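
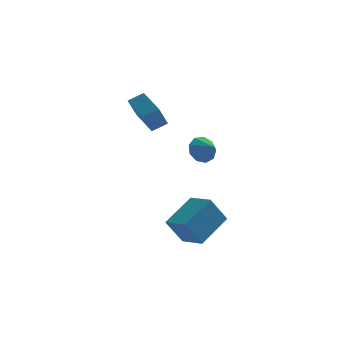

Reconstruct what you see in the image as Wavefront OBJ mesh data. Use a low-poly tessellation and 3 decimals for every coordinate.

v 1.584 1.951 0.33
v 2.133 2.093 -0.303
v 2.216 1.289 0.73
v 2.237 2.459 0.136
v 2.036 2.587 0.667
v 1.623 2.418 1.039
v 1.191 2.03 1.08
v 0.943 1.606 0.769
v 0.995 1.343 0.253
v 1.322 1.365 -0.227
v 1.771 1.661 -0.447
v 1.803 -1.974 -4.468
v 1.02 -2.427 -3.053
v 0.802 -1.028 -4.719
v 0.018 -1.482 -3.304
v 2.922 -0.498 -3.376
v 2.138 -0.952 -1.961
v 1.92 0.447 -3.627
v 1.137 -0.006 -2.212
v -1.031 3.394 1.051
v -1.393 2.387 2.332
v -1.89 4.6 1.756
v -2.251 3.593 3.038
v -0.249 3.687 1.502
v -0.61 2.68 2.784
v -1.107 4.893 2.208
v -1.469 3.886 3.489
f 2 1 4
f 2 4 3
f 4 1 5
f 4 5 3
f 5 1 6
f 5 6 3
f 6 1 7
f 6 7 3
f 7 1 8
f 7 8 3
f 8 1 9
f 8 9 3
f 9 1 10
f 9 10 3
f 10 1 11
f 10 11 3
f 11 1 2
f 11 2 3
f 13 15 12
f 16 13 12
f 12 15 14
f 14 16 12
f 13 19 15
f 17 13 16
f 17 19 13
f 15 19 14
f 18 16 14
f 14 19 18
f 18 17 16
f 19 17 18
f 21 23 20
f 24 21 20
f 20 23 22
f 22 24 20
f 21 27 23
f 25 21 24
f 25 27 21
f 23 27 22
f 26 24 22
f 22 27 26
f 26 25 24
f 27 25 26



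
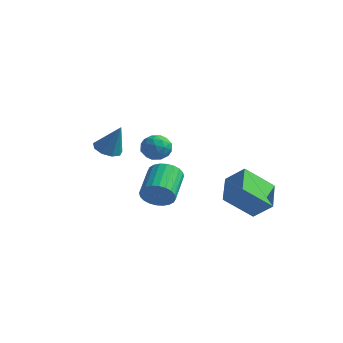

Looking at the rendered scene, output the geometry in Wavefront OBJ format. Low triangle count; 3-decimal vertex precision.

v 0.584 -2.262 -2.174
v 0.917 -1.717 -2.877
v 0.089 -0.092 -2.009
v -0.244 -0.638 -1.306
v 0.585 -1.814 -3.012
v -0.243 -0.189 -2.143
v 0.254 -1.979 -3.019
v -0.574 -0.354 -2.15
v -0.028 -2.188 -2.897
v -0.856 -0.563 -2.028
v -0.216 -2.407 -2.666
v -1.044 -0.783 -1.797
v -0.283 -2.605 -2.359
v -1.111 -0.98 -1.49
v -0.217 -2.751 -2.025
v -1.045 -1.126 -1.156
v -0.03 -2.822 -1.713
v -0.858 -1.197 -0.844
v 0.251 -2.808 -1.471
v -0.577 -1.183 -0.603
v 0.583 -2.711 -1.337
v -0.245 -1.086 -0.468
v 0.914 -2.546 -1.33
v 0.086 -0.921 -0.461
v 1.196 -2.337 -1.452
v 0.368 -0.712 -0.583
v 1.384 -2.117 -1.683
v 0.556 -0.493 -0.814
v 1.451 -1.92 -1.99
v 0.623 -0.295 -1.121
v 1.385 -1.774 -2.324
v 0.557 -0.149 -1.455
v 1.198 -1.703 -2.636
v 0.37 -0.078 -1.767
v 1.89 1.401 -3.249
v 0.874 2.873 -2.472
v 2.815 2.795 -4.679
v 1.798 4.266 -3.902
v 2.982 1.654 -2.298
v 1.965 3.125 -1.521
v 3.906 3.047 -3.728
v 2.89 4.519 -2.951
v -2.205 -2.902 0.651
v -1.768 -2.275 0.383
v -1.375 -2.778 2.289
v -2.241 -2.094 0.608
v -2.697 -2.291 0.854
v -2.922 -2.774 1.005
v -2.812 -3.317 0.99
v -2.418 -3.666 0.817
v -1.924 -3.657 0.566
v -1.561 -3.295 0.355
v -1.5 -2.749 0.283
v -3.669 3.767 -1.344
v -3.189 3.11 -0.881
v -4.691 2.73 -1.759
v -4.211 2.073 -1.296
v -4.658 2.746 -0.824
v -4.026 3.387 -0.567
v -3.854 2.453 -2.073
v -3.222 3.094 -1.816
v -3.304 2.298 -1.332
v -3.801 2.479 -0.56
v -4.079 3.361 -2.08
v -4.576 3.542 -1.308
v -3.339 3.53 -1.076
v -4.541 2.31 -1.564
v -4.803 2.706 -1.286
v -4.522 2.32 -1.014
v -3.831 3.692 -0.891
v -3.55 3.306 -0.619
v -4.413 3.092 -0.586
v -4.33 2.534 -2.021
v -4.049 2.148 -1.749
v -3.358 3.52 -1.626
v -3.077 3.134 -1.354
v -3.467 2.748 -2.054
v -3.125 2.666 -1.069
v -3.726 2.056 -1.313
v -3.515 2.28 -1.769
v -3.144 2.657 -1.619
v -3.417 2.772 -0.615
v -4.018 2.163 -0.859
v -4.28 2.558 -0.582
v -3.909 2.935 -0.431
v -3.484 2.295 -0.88
v -3.862 3.677 -1.781
v -4.463 3.068 -2.025
v -3.971 2.905 -2.209
v -3.6 3.282 -2.058
v -4.154 3.784 -1.327
v -4.755 3.174 -1.571
v -4.736 3.183 -1.021
v -4.365 3.56 -0.871
v -4.396 3.545 -1.76
f 2 1 5
f 2 5 3
f 3 5 6
f 3 6 4
f 5 1 7
f 5 7 6
f 6 7 8
f 6 8 4
f 7 1 9
f 7 9 8
f 8 9 10
f 8 10 4
f 9 1 11
f 9 11 10
f 10 11 12
f 10 12 4
f 11 1 13
f 11 13 12
f 12 13 14
f 12 14 4
f 13 1 15
f 13 15 14
f 14 15 16
f 14 16 4
f 15 1 17
f 15 17 16
f 16 17 18
f 16 18 4
f 17 1 19
f 17 19 18
f 18 19 20
f 18 20 4
f 19 1 21
f 19 21 20
f 20 21 22
f 20 22 4
f 21 1 23
f 21 23 22
f 22 23 24
f 22 24 4
f 23 1 25
f 23 25 24
f 24 25 26
f 24 26 4
f 25 1 27
f 25 27 26
f 26 27 28
f 26 28 4
f 27 1 29
f 27 29 28
f 28 29 30
f 28 30 4
f 29 1 31
f 29 31 30
f 30 31 32
f 30 32 4
f 31 1 33
f 31 33 32
f 32 33 34
f 32 34 4
f 33 1 2
f 33 2 34
f 34 2 3
f 34 3 4
f 36 38 35
f 39 36 35
f 35 38 37
f 37 39 35
f 36 42 38
f 40 36 39
f 40 42 36
f 38 42 37
f 41 39 37
f 37 42 41
f 41 40 39
f 42 40 41
f 44 43 46
f 44 46 45
f 46 43 47
f 46 47 45
f 47 43 48
f 47 48 45
f 48 43 49
f 48 49 45
f 49 43 50
f 49 50 45
f 50 43 51
f 50 51 45
f 51 43 52
f 51 52 45
f 52 43 53
f 52 53 45
f 53 43 44
f 53 44 45
f 54 91 70
f 91 65 94
f 70 94 59
f 91 94 70
f 54 70 66
f 70 59 71
f 66 71 55
f 70 71 66
f 54 66 75
f 66 55 76
f 75 76 61
f 66 76 75
f 54 75 87
f 75 61 90
f 87 90 64
f 75 90 87
f 54 87 91
f 87 64 95
f 91 95 65
f 87 95 91
f 55 71 82
f 71 59 85
f 82 85 63
f 71 85 82
f 59 94 72
f 94 65 93
f 72 93 58
f 94 93 72
f 65 95 92
f 95 64 88
f 92 88 56
f 95 88 92
f 64 90 89
f 90 61 77
f 89 77 60
f 90 77 89
f 61 76 81
f 76 55 78
f 81 78 62
f 76 78 81
f 57 83 69
f 83 63 84
f 69 84 58
f 83 84 69
f 57 69 67
f 69 58 68
f 67 68 56
f 69 68 67
f 57 67 74
f 67 56 73
f 74 73 60
f 67 73 74
f 57 74 79
f 74 60 80
f 79 80 62
f 74 80 79
f 57 79 83
f 79 62 86
f 83 86 63
f 79 86 83
f 58 84 72
f 84 63 85
f 72 85 59
f 84 85 72
f 56 68 92
f 68 58 93
f 92 93 65
f 68 93 92
f 60 73 89
f 73 56 88
f 89 88 64
f 73 88 89
f 62 80 81
f 80 60 77
f 81 77 61
f 80 77 81
f 63 86 82
f 86 62 78
f 82 78 55
f 86 78 82



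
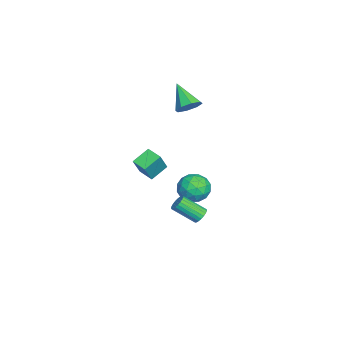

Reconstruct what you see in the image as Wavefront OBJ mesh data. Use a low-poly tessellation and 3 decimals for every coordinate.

v -3.148 3.074 2.368
v -2.534 2.726 2.699
v -4.212 2.286 3.512
v -2.658 3.255 2.947
v -3.07 3.677 2.855
v -3.527 3.746 2.478
v -3.763 3.422 2.036
v -3.638 2.893 1.788
v -3.226 2.47 1.88
v -2.769 2.401 2.257
v 3.916 1.095 2.479
v 3.245 1.779 3.021
v 3.245 1.343 1.334
v 2.574 2.027 1.876
v 4.466 1.773 2.304
v 3.795 2.457 2.846
v 3.795 2.021 1.159
v 3.124 2.705 1.701
v -0.554 3.9 -3.297
v -0.04 3.72 -2.485
v -1.88 3.46 -2.555
v -1.366 3.28 -1.743
v -1.484 4.2 -2.053
v -0.665 4.472 -2.512
v -1.255 2.708 -2.528
v -0.436 2.98 -2.987
v -0.473 2.984 -2.01
v -0.615 3.906 -1.716
v -1.305 3.274 -3.324
v -1.447 4.196 -3.03
v -0.18 3.848 -2.956
v -1.74 3.332 -2.084
v -1.809 3.872 -2.266
v -1.507 3.767 -1.789
v -0.548 4.29 -2.972
v -0.245 4.185 -2.495
v -1.094 4.467 -2.241
v -1.675 2.995 -2.545
v -1.372 2.89 -2.068
v -0.413 3.413 -3.251
v -0.111 3.308 -2.774
v -0.826 2.713 -2.799
v -0.133 3.31 -2.2
v -0.913 3.052 -1.763
v -0.848 2.715 -2.225
v -0.366 2.875 -2.494
v -0.216 3.852 -2.027
v -0.996 3.594 -1.591
v -1.065 4.134 -1.773
v -0.583 4.294 -2.043
v -0.471 3.419 -1.748
v -0.924 3.586 -3.449
v -1.704 3.328 -3.013
v -1.337 2.886 -2.997
v -0.855 3.046 -3.267
v -1.007 4.128 -3.277
v -1.787 3.87 -2.84
v -1.554 4.305 -2.546
v -1.072 4.465 -2.815
v -1.449 3.761 -3.292
v 0.627 4.138 -3.578
v 0.838 4.423 -3.198
v 0.825 3.187 -2.262
v 0.613 2.902 -2.642
v 0.626 4.452 -3.163
v 0.613 3.216 -2.228
v 0.415 4.426 -3.2
v 0.402 3.19 -2.265
v 0.24 4.35 -3.302
v 0.227 3.115 -2.367
v 0.132 4.238 -3.452
v 0.119 3.002 -2.517
v 0.109 4.109 -3.624
v 0.096 2.873 -2.688
v 0.176 3.984 -3.787
v 0.163 2.748 -2.852
v 0.321 3.886 -3.915
v 0.308 2.65 -2.979
v 0.518 3.832 -3.984
v 0.505 2.596 -3.048
v 0.735 3.83 -3.983
v 0.722 2.594 -3.047
v 0.932 3.882 -3.912
v 0.919 2.646 -2.976
v 1.077 3.978 -3.783
v 1.064 2.742 -2.847
v 1.144 4.102 -3.618
v 1.131 2.866 -2.683
v 1.121 4.232 -3.447
v 1.108 2.996 -2.512
v 1.013 4.345 -3.298
v 1 3.11 -2.363
f 2 1 4
f 2 4 3
f 4 1 5
f 4 5 3
f 5 1 6
f 5 6 3
f 6 1 7
f 6 7 3
f 7 1 8
f 7 8 3
f 8 1 9
f 8 9 3
f 9 1 10
f 9 10 3
f 10 1 2
f 10 2 3
f 12 14 11
f 15 12 11
f 11 14 13
f 13 15 11
f 12 18 14
f 16 12 15
f 16 18 12
f 14 18 13
f 17 15 13
f 13 18 17
f 17 16 15
f 18 16 17
f 19 56 35
f 56 30 59
f 35 59 24
f 56 59 35
f 19 35 31
f 35 24 36
f 31 36 20
f 35 36 31
f 19 31 40
f 31 20 41
f 40 41 26
f 31 41 40
f 19 40 52
f 40 26 55
f 52 55 29
f 40 55 52
f 19 52 56
f 52 29 60
f 56 60 30
f 52 60 56
f 20 36 47
f 36 24 50
f 47 50 28
f 36 50 47
f 24 59 37
f 59 30 58
f 37 58 23
f 59 58 37
f 30 60 57
f 60 29 53
f 57 53 21
f 60 53 57
f 29 55 54
f 55 26 42
f 54 42 25
f 55 42 54
f 26 41 46
f 41 20 43
f 46 43 27
f 41 43 46
f 22 48 34
f 48 28 49
f 34 49 23
f 48 49 34
f 22 34 32
f 34 23 33
f 32 33 21
f 34 33 32
f 22 32 39
f 32 21 38
f 39 38 25
f 32 38 39
f 22 39 44
f 39 25 45
f 44 45 27
f 39 45 44
f 22 44 48
f 44 27 51
f 48 51 28
f 44 51 48
f 23 49 37
f 49 28 50
f 37 50 24
f 49 50 37
f 21 33 57
f 33 23 58
f 57 58 30
f 33 58 57
f 25 38 54
f 38 21 53
f 54 53 29
f 38 53 54
f 27 45 46
f 45 25 42
f 46 42 26
f 45 42 46
f 28 51 47
f 51 27 43
f 47 43 20
f 51 43 47
f 62 61 65
f 62 65 63
f 63 65 66
f 63 66 64
f 65 61 67
f 65 67 66
f 66 67 68
f 66 68 64
f 67 61 69
f 67 69 68
f 68 69 70
f 68 70 64
f 69 61 71
f 69 71 70
f 70 71 72
f 70 72 64
f 71 61 73
f 71 73 72
f 72 73 74
f 72 74 64
f 73 61 75
f 73 75 74
f 74 75 76
f 74 76 64
f 75 61 77
f 75 77 76
f 76 77 78
f 76 78 64
f 77 61 79
f 77 79 78
f 78 79 80
f 78 80 64
f 79 61 81
f 79 81 80
f 80 81 82
f 80 82 64
f 81 61 83
f 81 83 82
f 82 83 84
f 82 84 64
f 83 61 85
f 83 85 84
f 84 85 86
f 84 86 64
f 85 61 87
f 85 87 86
f 86 87 88
f 86 88 64
f 87 61 89
f 87 89 88
f 88 89 90
f 88 90 64
f 89 61 91
f 89 91 90
f 90 91 92
f 90 92 64
f 91 61 62
f 91 62 92
f 92 62 63
f 92 63 64



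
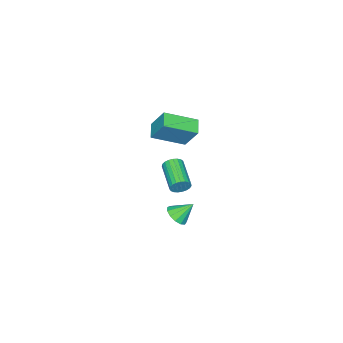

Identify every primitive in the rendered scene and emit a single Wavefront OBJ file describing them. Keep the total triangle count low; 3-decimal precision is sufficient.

v -2.705 0.233 -3.747
v -2.039 0.241 -3.341
v -3.295 0.967 -2.793
v -2.028 0.592 -3.605
v -2.232 0.83 -3.913
v -2.586 0.878 -4.169
v -2.978 0.721 -4.291
v -3.283 0.409 -4.24
v -3.405 0.041 -4.032
v -3.305 -0.265 -3.734
v -3.014 -0.414 -3.44
v -2.625 -0.357 -3.243
v -2.262 -0.113 -3.206
v -2.381 0.718 -0.784
v -2.057 0.657 -0.247
v -3.254 -0.718 0.321
v -3.579 -0.658 -0.216
v -2.235 0.839 -0.183
v -3.432 -0.537 0.385
v -2.438 0.999 -0.223
v -3.636 -0.376 0.345
v -2.632 1.111 -0.36
v -3.829 -0.265 0.208
v -2.782 1.155 -0.571
v -3.979 -0.221 -0.002
v -2.863 1.123 -0.818
v -4.06 -0.253 -0.249
v -2.86 1.021 -1.059
v -4.058 -0.354 -0.491
v -2.775 0.867 -1.253
v -3.972 -0.509 -0.685
v -2.622 0.687 -1.366
v -3.819 -0.689 -0.797
v -2.427 0.512 -1.378
v -3.624 -0.863 -0.81
v -2.224 0.373 -1.288
v -3.421 -1.002 -0.719
v -2.049 0.293 -1.11
v -3.246 -1.082 -0.542
v -1.931 0.287 -0.876
v -3.128 -1.088 -0.308
v -1.891 0.356 -0.627
v -3.088 -1.02 -0.058
v -1.935 0.486 -0.404
v -3.133 -0.889 0.164
v -3.77 0.071 2.836
v -3.711 0.978 4.237
v -2.962 0.618 2.448
v -2.904 1.525 3.849
v -2.436 -1.305 3.671
v -2.378 -0.398 5.072
v -1.629 -0.758 3.283
v -1.57 0.149 4.684
f 2 1 4
f 2 4 3
f 4 1 5
f 4 5 3
f 5 1 6
f 5 6 3
f 6 1 7
f 6 7 3
f 7 1 8
f 7 8 3
f 8 1 9
f 8 9 3
f 9 1 10
f 9 10 3
f 10 1 11
f 10 11 3
f 11 1 12
f 11 12 3
f 12 1 13
f 12 13 3
f 13 1 2
f 13 2 3
f 15 14 18
f 15 18 16
f 16 18 19
f 16 19 17
f 18 14 20
f 18 20 19
f 19 20 21
f 19 21 17
f 20 14 22
f 20 22 21
f 21 22 23
f 21 23 17
f 22 14 24
f 22 24 23
f 23 24 25
f 23 25 17
f 24 14 26
f 24 26 25
f 25 26 27
f 25 27 17
f 26 14 28
f 26 28 27
f 27 28 29
f 27 29 17
f 28 14 30
f 28 30 29
f 29 30 31
f 29 31 17
f 30 14 32
f 30 32 31
f 31 32 33
f 31 33 17
f 32 14 34
f 32 34 33
f 33 34 35
f 33 35 17
f 34 14 36
f 34 36 35
f 35 36 37
f 35 37 17
f 36 14 38
f 36 38 37
f 37 38 39
f 37 39 17
f 38 14 40
f 38 40 39
f 39 40 41
f 39 41 17
f 40 14 42
f 40 42 41
f 41 42 43
f 41 43 17
f 42 14 44
f 42 44 43
f 43 44 45
f 43 45 17
f 44 14 15
f 44 15 45
f 45 15 16
f 45 16 17
f 47 49 46
f 50 47 46
f 46 49 48
f 48 50 46
f 47 53 49
f 51 47 50
f 51 53 47
f 49 53 48
f 52 50 48
f 48 53 52
f 52 51 50
f 53 51 52



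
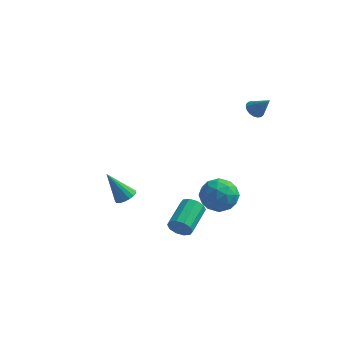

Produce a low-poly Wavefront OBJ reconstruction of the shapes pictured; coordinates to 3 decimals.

v 1.803 -4.763 -2.917
v 2.079 -4.967 -2.33
v 2.234 -3.28 -1.817
v 1.957 -3.077 -2.403
v 2.39 -4.911 -2.607
v 2.545 -3.224 -2.094
v 2.476 -4.799 -3.003
v 2.631 -3.112 -2.49
v 2.305 -4.673 -3.366
v 2.46 -2.986 -2.853
v 1.942 -4.582 -3.557
v 2.097 -2.895 -3.044
v 1.526 -4.56 -3.503
v 1.681 -2.873 -2.99
v 1.215 -4.616 -3.226
v 1.37 -2.929 -2.713
v 1.129 -4.728 -2.83
v 1.284 -3.041 -2.317
v 1.3 -4.854 -2.467
v 1.455 -3.167 -1.954
v 1.663 -4.945 -2.276
v 1.818 -3.258 -1.763
v -2.681 -0.174 -4.771
v -2.156 -0.395 -4.438
v -3.719 -0.226 -3.169
v -2.134 -0.081 -4.414
v -2.238 0.212 -4.471
v -2.443 0.417 -4.598
v -2.702 0.486 -4.764
v -2.957 0.404 -4.931
v -3.149 0.189 -5.062
v -3.233 -0.108 -5.127
v -3.191 -0.421 -5.11
v -3.032 -0.677 -5.015
v -2.793 -0.818 -4.864
v -2.528 -0.811 -4.693
v -2.298 -0.658 -4.539
v 3.383 3.098 1.261
v 3.777 2.877 0.881
v 4.217 2.902 2.239
v 3.834 3.134 0.883
v 3.803 3.383 0.96
v 3.688 3.575 1.097
v 3.513 3.673 1.266
v 3.312 3.657 1.434
v 3.125 3.531 1.568
v 2.989 3.318 1.641
v 2.931 3.062 1.639
v 2.963 2.813 1.562
v 3.078 2.62 1.426
v 3.253 2.522 1.257
v 3.454 2.538 1.088
v 3.641 2.665 0.954
v 3.512 -1.847 -1.422
v 4.247 -2.639 -1.355
v 2.233 -3.041 -1.525
v 2.968 -3.833 -1.458
v 2.77 -3.204 -0.599
v 3.56 -2.466 -0.535
v 2.92 -3.214 -2.345
v 3.71 -2.476 -2.281
v 3.881 -3.484 -1.925
v 3.788 -3.478 -0.846
v 2.692 -2.202 -2.034
v 2.599 -2.196 -0.955
v 3.991 -2.138 -1.379
v 2.489 -3.542 -1.501
v 2.372 -3.172 -0.996
v 2.804 -3.638 -0.956
v 3.588 -2.036 -0.898
v 4.02 -2.502 -0.858
v 3.152 -2.835 -0.414
v 2.46 -3.178 -2.022
v 2.892 -3.644 -1.982
v 3.676 -2.042 -1.924
v 4.108 -2.508 -1.884
v 3.328 -2.845 -2.466
v 4.208 -3.1 -1.675
v 3.457 -3.802 -1.736
v 3.428 -3.438 -2.257
v 3.893 -3.004 -2.22
v 4.154 -3.097 -1.041
v 3.403 -3.799 -1.102
v 3.286 -3.429 -0.597
v 3.751 -2.996 -0.559
v 3.939 -3.594 -1.376
v 3.077 -1.881 -1.778
v 2.326 -2.583 -1.839
v 2.729 -2.684 -2.321
v 3.194 -2.251 -2.283
v 3.023 -1.878 -1.144
v 2.272 -2.58 -1.205
v 2.587 -2.676 -0.66
v 3.052 -2.242 -0.623
v 2.541 -2.086 -1.504
f 2 1 5
f 2 5 3
f 3 5 6
f 3 6 4
f 5 1 7
f 5 7 6
f 6 7 8
f 6 8 4
f 7 1 9
f 7 9 8
f 8 9 10
f 8 10 4
f 9 1 11
f 9 11 10
f 10 11 12
f 10 12 4
f 11 1 13
f 11 13 12
f 12 13 14
f 12 14 4
f 13 1 15
f 13 15 14
f 14 15 16
f 14 16 4
f 15 1 17
f 15 17 16
f 16 17 18
f 16 18 4
f 17 1 19
f 17 19 18
f 18 19 20
f 18 20 4
f 19 1 21
f 19 21 20
f 20 21 22
f 20 22 4
f 21 1 2
f 21 2 22
f 22 2 3
f 22 3 4
f 24 23 26
f 24 26 25
f 26 23 27
f 26 27 25
f 27 23 28
f 27 28 25
f 28 23 29
f 28 29 25
f 29 23 30
f 29 30 25
f 30 23 31
f 30 31 25
f 31 23 32
f 31 32 25
f 32 23 33
f 32 33 25
f 33 23 34
f 33 34 25
f 34 23 35
f 34 35 25
f 35 23 36
f 35 36 25
f 36 23 37
f 36 37 25
f 37 23 24
f 37 24 25
f 39 38 41
f 39 41 40
f 41 38 42
f 41 42 40
f 42 38 43
f 42 43 40
f 43 38 44
f 43 44 40
f 44 38 45
f 44 45 40
f 45 38 46
f 45 46 40
f 46 38 47
f 46 47 40
f 47 38 48
f 47 48 40
f 48 38 49
f 48 49 40
f 49 38 50
f 49 50 40
f 50 38 51
f 50 51 40
f 51 38 52
f 51 52 40
f 52 38 53
f 52 53 40
f 53 38 39
f 53 39 40
f 54 91 70
f 91 65 94
f 70 94 59
f 91 94 70
f 54 70 66
f 70 59 71
f 66 71 55
f 70 71 66
f 54 66 75
f 66 55 76
f 75 76 61
f 66 76 75
f 54 75 87
f 75 61 90
f 87 90 64
f 75 90 87
f 54 87 91
f 87 64 95
f 91 95 65
f 87 95 91
f 55 71 82
f 71 59 85
f 82 85 63
f 71 85 82
f 59 94 72
f 94 65 93
f 72 93 58
f 94 93 72
f 65 95 92
f 95 64 88
f 92 88 56
f 95 88 92
f 64 90 89
f 90 61 77
f 89 77 60
f 90 77 89
f 61 76 81
f 76 55 78
f 81 78 62
f 76 78 81
f 57 83 69
f 83 63 84
f 69 84 58
f 83 84 69
f 57 69 67
f 69 58 68
f 67 68 56
f 69 68 67
f 57 67 74
f 67 56 73
f 74 73 60
f 67 73 74
f 57 74 79
f 74 60 80
f 79 80 62
f 74 80 79
f 57 79 83
f 79 62 86
f 83 86 63
f 79 86 83
f 58 84 72
f 84 63 85
f 72 85 59
f 84 85 72
f 56 68 92
f 68 58 93
f 92 93 65
f 68 93 92
f 60 73 89
f 73 56 88
f 89 88 64
f 73 88 89
f 62 80 81
f 80 60 77
f 81 77 61
f 80 77 81
f 63 86 82
f 86 62 78
f 82 78 55
f 86 78 82



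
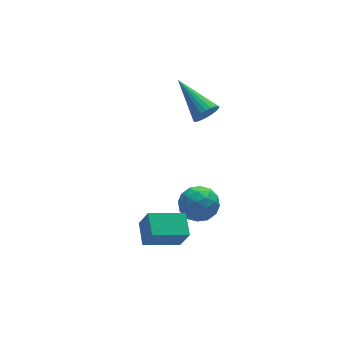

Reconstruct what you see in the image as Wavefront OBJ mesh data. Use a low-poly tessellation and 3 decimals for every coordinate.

v 2.462 0.585 -1.939
v 3.33 0.961 -1.896
v 3.07 -0.821 -1.924
v 3.938 -0.445 -1.881
v 3.353 -0.371 -1.141
v 2.977 0.497 -1.15
v 3.423 -0.357 -2.67
v 3.047 0.511 -2.679
v 3.924 0.378 -2.347
v 3.88 0.37 -1.402
v 2.52 -0.23 -2.418
v 2.476 -0.238 -1.473
v 2.842 0.896 -1.919
v 3.558 -0.756 -1.901
v 3.214 -0.713 -1.466
v 3.723 -0.492 -1.44
v 2.635 0.624 -1.481
v 3.145 0.845 -1.455
v 3.158 0.062 -1.011
v 3.255 -0.705 -2.365
v 3.765 -0.484 -2.339
v 2.677 0.632 -2.38
v 3.186 0.853 -2.354
v 3.242 0.078 -2.809
v 3.701 0.775 -2.159
v 4.059 -0.051 -2.15
v 3.757 0 -2.614
v 3.536 0.511 -2.619
v 3.676 0.77 -1.603
v 4.033 -0.056 -1.594
v 3.689 -0.013 -1.159
v 3.468 0.497 -1.165
v 4.025 0.428 -1.869
v 2.367 0.196 -2.226
v 2.724 -0.63 -2.217
v 2.932 -0.357 -2.655
v 2.711 0.153 -2.661
v 2.341 0.191 -1.67
v 2.699 -0.635 -1.661
v 2.864 -0.371 -1.201
v 2.643 0.14 -1.206
v 2.375 -0.288 -1.951
v 0.172 -0.917 -2.589
v 0.388 -1.418 -1.475
v 0.461 0.128 -2.175
v 0.677 -0.373 -1.062
v 1.763 -1.187 -3.018
v 1.979 -1.688 -1.905
v 2.052 -0.142 -2.605
v 2.268 -0.643 -1.491
v 3.993 1.102 3.122
v 4.492 1.03 3.532
v 3.527 2.978 4.018
v 4.604 1.15 3.339
v 4.623 1.263 3.113
v 4.546 1.351 2.888
v 4.384 1.402 2.699
v 4.164 1.406 2.574
v 3.917 1.365 2.533
v 3.682 1.283 2.581
v 3.494 1.174 2.712
v 3.382 1.054 2.905
v 3.363 0.941 3.132
v 3.44 0.853 3.357
v 3.602 0.803 3.546
v 3.822 0.798 3.671
v 4.069 0.84 3.712
v 4.304 0.921 3.663
f 1 38 17
f 38 12 41
f 17 41 6
f 38 41 17
f 1 17 13
f 17 6 18
f 13 18 2
f 17 18 13
f 1 13 22
f 13 2 23
f 22 23 8
f 13 23 22
f 1 22 34
f 22 8 37
f 34 37 11
f 22 37 34
f 1 34 38
f 34 11 42
f 38 42 12
f 34 42 38
f 2 18 29
f 18 6 32
f 29 32 10
f 18 32 29
f 6 41 19
f 41 12 40
f 19 40 5
f 41 40 19
f 12 42 39
f 42 11 35
f 39 35 3
f 42 35 39
f 11 37 36
f 37 8 24
f 36 24 7
f 37 24 36
f 8 23 28
f 23 2 25
f 28 25 9
f 23 25 28
f 4 30 16
f 30 10 31
f 16 31 5
f 30 31 16
f 4 16 14
f 16 5 15
f 14 15 3
f 16 15 14
f 4 14 21
f 14 3 20
f 21 20 7
f 14 20 21
f 4 21 26
f 21 7 27
f 26 27 9
f 21 27 26
f 4 26 30
f 26 9 33
f 30 33 10
f 26 33 30
f 5 31 19
f 31 10 32
f 19 32 6
f 31 32 19
f 3 15 39
f 15 5 40
f 39 40 12
f 15 40 39
f 7 20 36
f 20 3 35
f 36 35 11
f 20 35 36
f 9 27 28
f 27 7 24
f 28 24 8
f 27 24 28
f 10 33 29
f 33 9 25
f 29 25 2
f 33 25 29
f 44 46 43
f 47 44 43
f 43 46 45
f 45 47 43
f 44 50 46
f 48 44 47
f 48 50 44
f 46 50 45
f 49 47 45
f 45 50 49
f 49 48 47
f 50 48 49
f 52 51 54
f 52 54 53
f 54 51 55
f 54 55 53
f 55 51 56
f 55 56 53
f 56 51 57
f 56 57 53
f 57 51 58
f 57 58 53
f 58 51 59
f 58 59 53
f 59 51 60
f 59 60 53
f 60 51 61
f 60 61 53
f 61 51 62
f 61 62 53
f 62 51 63
f 62 63 53
f 63 51 64
f 63 64 53
f 64 51 65
f 64 65 53
f 65 51 66
f 65 66 53
f 66 51 67
f 66 67 53
f 67 51 68
f 67 68 53
f 68 51 52
f 68 52 53



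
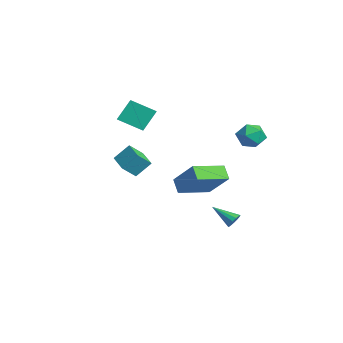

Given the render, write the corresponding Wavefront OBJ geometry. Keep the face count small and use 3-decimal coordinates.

v 2.522 2.692 3.269
v 3.062 3.343 3.523
v 3.578 2.117 2.497
v 4.118 2.768 2.751
v 3.848 2.164 3.337
v 3.196 2.52 3.814
v 3.444 2.94 2.206
v 2.792 3.296 2.683
v 3.632 3.496 2.866
v 3.882 3.017 3.564
v 2.758 2.443 2.456
v 3.008 1.964 3.154
v -1.311 -2.916 3.294
v -1.528 -2.052 4.475
v -2.915 -2.272 2.529
v -3.132 -1.408 3.711
v -0.508 -1.752 2.589
v -0.725 -0.888 3.771
v -2.112 -1.108 1.825
v -2.329 -0.244 3.006
v 0.997 -3.239 0.886
v 1.061 -4.024 1.639
v 1.13 -2.428 1.719
v 1.193 -3.213 2.473
v 2.287 -3.287 0.727
v 2.35 -4.072 1.481
v 2.419 -2.476 1.561
v 2.483 -3.261 2.314
v 0.232 -0.064 -2.089
v -0.516 -0.016 -1.443
v -0.036 1.896 -2.544
v -0.785 1.944 -1.898
v 1.585 0.476 -0.562
v 0.836 0.524 0.084
v 1.316 2.436 -1.017
v 0.568 2.484 -0.371
v 1.913 2.489 -3.973
v 2.087 2.686 -3.524
v 0.887 1.651 -3.207
v 1.873 2.865 -3.615
v 1.672 2.924 -3.82
v 1.547 2.845 -4.073
v 1.539 2.653 -4.295
v 1.649 2.409 -4.414
v 1.843 2.19 -4.393
v 2.06 2.067 -4.238
v 2.229 2.077 -4
v 2.298 2.218 -3.752
v 2.245 2.445 -3.575
f 1 12 6
f 1 6 2
f 1 2 8
f 1 8 11
f 1 11 12
f 2 6 10
f 6 12 5
f 12 11 3
f 11 8 7
f 8 2 9
f 4 10 5
f 4 5 3
f 4 3 7
f 4 7 9
f 4 9 10
f 5 10 6
f 3 5 12
f 7 3 11
f 9 7 8
f 10 9 2
f 14 16 13
f 17 14 13
f 13 16 15
f 15 17 13
f 14 20 16
f 18 14 17
f 18 20 14
f 16 20 15
f 19 17 15
f 15 20 19
f 19 18 17
f 20 18 19
f 22 24 21
f 25 22 21
f 21 24 23
f 23 25 21
f 22 28 24
f 26 22 25
f 26 28 22
f 24 28 23
f 27 25 23
f 23 28 27
f 27 26 25
f 28 26 27
f 30 32 29
f 33 30 29
f 29 32 31
f 31 33 29
f 30 36 32
f 34 30 33
f 34 36 30
f 32 36 31
f 35 33 31
f 31 36 35
f 35 34 33
f 36 34 35
f 38 37 40
f 38 40 39
f 40 37 41
f 40 41 39
f 41 37 42
f 41 42 39
f 42 37 43
f 42 43 39
f 43 37 44
f 43 44 39
f 44 37 45
f 44 45 39
f 45 37 46
f 45 46 39
f 46 37 47
f 46 47 39
f 47 37 48
f 47 48 39
f 48 37 49
f 48 49 39
f 49 37 38
f 49 38 39



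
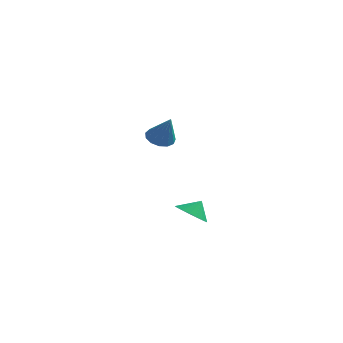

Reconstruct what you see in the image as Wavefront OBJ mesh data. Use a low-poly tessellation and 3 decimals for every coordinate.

v -3.537 4.172 2.875
v -2.857 3.733 2.379
v -2.583 3.628 4.665
v -2.693 4.238 2.445
v -2.797 4.722 2.648
v -3.137 5.032 2.923
v -3.603 5.068 3.183
v -4.049 4.82 3.345
v -4.332 4.366 3.358
v -4.363 3.85 3.218
v -4.132 3.437 2.969
v -3.712 3.257 2.69
v -3.237 3.367 2.47
v 1.99 -3.564 0.447
v 2.881 -4.116 0.385
v 2.39 -3.016 1.313
v 2.968 -3.774 0.128
v 2.886 -3.395 -0.073
v 2.65 -3.046 -0.185
v 2.299 -2.786 -0.187
v 1.895 -2.661 -0.08
v 1.507 -2.691 0.118
v 1.203 -2.873 0.374
v 1.035 -3.174 0.641
v 1.032 -3.543 0.876
v 1.195 -3.915 1.036
v 1.495 -4.226 1.094
v 1.881 -4.423 1.041
v 2.286 -4.471 0.884
v 2.64 -4.363 0.652
f 2 1 4
f 2 4 3
f 4 1 5
f 4 5 3
f 5 1 6
f 5 6 3
f 6 1 7
f 6 7 3
f 7 1 8
f 7 8 3
f 8 1 9
f 8 9 3
f 9 1 10
f 9 10 3
f 10 1 11
f 10 11 3
f 11 1 12
f 11 12 3
f 12 1 13
f 12 13 3
f 13 1 2
f 13 2 3
f 15 14 17
f 15 17 16
f 17 14 18
f 17 18 16
f 18 14 19
f 18 19 16
f 19 14 20
f 19 20 16
f 20 14 21
f 20 21 16
f 21 14 22
f 21 22 16
f 22 14 23
f 22 23 16
f 23 14 24
f 23 24 16
f 24 14 25
f 24 25 16
f 25 14 26
f 25 26 16
f 26 14 27
f 26 27 16
f 27 14 28
f 27 28 16
f 28 14 29
f 28 29 16
f 29 14 30
f 29 30 16
f 30 14 15
f 30 15 16



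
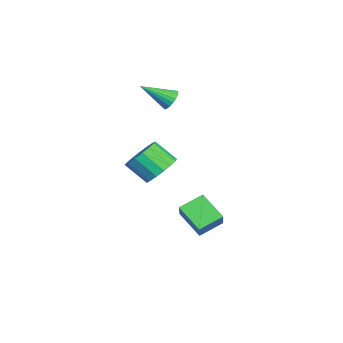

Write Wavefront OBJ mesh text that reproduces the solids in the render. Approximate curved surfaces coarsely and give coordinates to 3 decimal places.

v 3.014 0.563 0.566
v 3.599 1.058 1.298
v 3.23 -0.027 2.327
v 2.646 -0.523 1.594
v 3.138 1.264 1.351
v 2.769 0.179 2.379
v 2.649 1.31 1.224
v 2.281 0.224 2.252
v 2.244 1.184 0.945
v 1.875 0.098 1.974
v 2.015 0.916 0.58
v 1.646 -0.17 1.609
v 2.015 0.567 0.212
v 1.646 -0.518 1.24
v 2.244 0.217 -0.075
v 1.875 -0.868 0.953
v 2.65 -0.054 -0.216
v 2.281 -1.139 0.813
v 3.139 -0.183 -0.177
v 2.77 -1.269 0.851
v 3.599 -0.142 0.032
v 3.23 -1.227 1.06
v 3.926 0.061 0.363
v 3.557 -1.025 1.391
v 4.044 0.379 0.741
v 3.675 -0.707 1.769
v 3.926 0.738 1.078
v 3.557 -0.347 2.106
v -3.284 0.802 2.501
v -3.014 1.165 3.035
v -3.196 -0.822 3.559
v -3.321 1.182 3.087
v -3.62 1.124 3.024
v -3.853 1.002 2.856
v -3.973 0.841 2.619
v -3.957 0.672 2.357
v -3.808 0.528 2.125
v -3.554 0.439 1.967
v -3.248 0.421 1.914
v -2.948 0.479 1.978
v -2.716 0.601 2.145
v -2.595 0.763 2.383
v -2.612 0.932 2.644
v -2.761 1.075 2.877
v 0.377 1.375 -4.039
v -0.252 2.57 -3.434
v 1.406 2.424 -5.043
v 0.777 3.62 -4.439
v 1.443 1.38 -2.941
v 0.814 2.576 -2.337
v 2.472 2.43 -3.946
v 1.843 3.625 -3.341
f 2 1 5
f 2 5 3
f 3 5 6
f 3 6 4
f 5 1 7
f 5 7 6
f 6 7 8
f 6 8 4
f 7 1 9
f 7 9 8
f 8 9 10
f 8 10 4
f 9 1 11
f 9 11 10
f 10 11 12
f 10 12 4
f 11 1 13
f 11 13 12
f 12 13 14
f 12 14 4
f 13 1 15
f 13 15 14
f 14 15 16
f 14 16 4
f 15 1 17
f 15 17 16
f 16 17 18
f 16 18 4
f 17 1 19
f 17 19 18
f 18 19 20
f 18 20 4
f 19 1 21
f 19 21 20
f 20 21 22
f 20 22 4
f 21 1 23
f 21 23 22
f 22 23 24
f 22 24 4
f 23 1 25
f 23 25 24
f 24 25 26
f 24 26 4
f 25 1 27
f 25 27 26
f 26 27 28
f 26 28 4
f 27 1 2
f 27 2 28
f 28 2 3
f 28 3 4
f 30 29 32
f 30 32 31
f 32 29 33
f 32 33 31
f 33 29 34
f 33 34 31
f 34 29 35
f 34 35 31
f 35 29 36
f 35 36 31
f 36 29 37
f 36 37 31
f 37 29 38
f 37 38 31
f 38 29 39
f 38 39 31
f 39 29 40
f 39 40 31
f 40 29 41
f 40 41 31
f 41 29 42
f 41 42 31
f 42 29 43
f 42 43 31
f 43 29 44
f 43 44 31
f 44 29 30
f 44 30 31
f 46 48 45
f 49 46 45
f 45 48 47
f 47 49 45
f 46 52 48
f 50 46 49
f 50 52 46
f 48 52 47
f 51 49 47
f 47 52 51
f 51 50 49
f 52 50 51



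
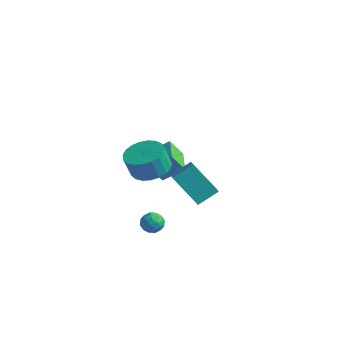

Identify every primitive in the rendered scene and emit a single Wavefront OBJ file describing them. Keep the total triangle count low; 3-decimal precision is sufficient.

v 1.618 -1.464 1.077
v 2.501 -2.524 1.908
v 2.17 -0.502 1.718
v 3.052 -1.562 2.548
v 3.088 -1.358 -0.348
v 3.97 -2.418 0.482
v 3.639 -0.396 0.292
v 4.522 -1.456 1.123
v -2.146 2.919 -3.862
v -2.72 2.483 -2.792
v -3.269 4.286 -3.908
v -3.843 3.85 -2.838
v -1.217 3.71 -3.042
v -1.791 3.274 -1.972
v -2.34 5.077 -3.088
v -2.914 4.641 -2.018
v 0.677 -2.488 -2.152
v 1.126 -1.994 -2.067
v 1.474 -3.226 -2.073
v 1.923 -2.732 -1.988
v 1.471 -2.862 -1.507
v 0.978 -2.406 -1.556
v 1.622 -2.814 -2.584
v 1.129 -2.358 -2.633
v 1.71 -2.196 -2.334
v 1.617 -2.225 -1.669
v 0.983 -2.995 -2.471
v 0.89 -3.024 -1.806
v 0.832 -2.176 -2.116
v 1.768 -3.044 -2.024
v 1.503 -3.12 -1.741
v 1.767 -2.83 -1.691
v 0.745 -2.418 -1.816
v 1.009 -2.128 -1.766
v 1.212 -2.638 -1.437
v 1.591 -3.092 -2.374
v 1.855 -2.802 -2.324
v 0.833 -2.39 -2.449
v 1.097 -2.1 -2.399
v 1.388 -2.582 -2.703
v 1.439 -2.004 -2.224
v 1.907 -2.438 -2.177
v 1.73 -2.486 -2.528
v 1.44 -2.218 -2.556
v 1.384 -2.022 -1.832
v 1.852 -2.455 -1.786
v 1.587 -2.532 -1.503
v 1.297 -2.264 -1.532
v 1.727 -2.14 -1.99
v 0.748 -2.765 -2.354
v 1.216 -3.198 -2.308
v 1.303 -2.956 -2.608
v 1.013 -2.688 -2.637
v 0.693 -2.782 -1.963
v 1.161 -3.216 -1.916
v 1.16 -3.002 -1.584
v 0.87 -2.734 -1.612
v 0.873 -3.08 -2.15
v 0.989 -2.254 1.795
v 1.909 -2.816 1.853
v 1.651 -3.109 3.104
v 0.731 -2.546 3.045
v 2.043 -2.406 1.977
v 1.784 -2.699 3.227
v 1.994 -1.969 2.069
v 1.736 -2.262 3.32
v 1.772 -1.581 2.114
v 1.514 -1.874 3.364
v 1.414 -1.31 2.104
v 1.156 -1.603 3.354
v 0.983 -1.202 2.04
v 0.725 -1.495 3.29
v 0.553 -1.275 1.934
v 0.295 -1.568 3.184
v 0.198 -1.518 1.804
v -0.06 -1.811 3.054
v -0.02 -1.888 1.672
v -0.278 -2.181 2.922
v -0.063 -2.321 1.562
v -0.322 -2.614 2.812
v 0.075 -2.743 1.491
v -0.183 -3.035 2.742
v 0.372 -3.08 1.474
v 0.113 -3.372 2.724
v 0.775 -3.274 1.512
v 0.517 -3.566 2.762
v 1.215 -3.291 1.598
v 0.957 -3.584 2.849
v 1.616 -3.13 1.719
v 1.358 -3.422 2.97
f 2 4 1
f 5 2 1
f 1 4 3
f 3 5 1
f 2 8 4
f 6 2 5
f 6 8 2
f 4 8 3
f 7 5 3
f 3 8 7
f 7 6 5
f 8 6 7
f 10 12 9
f 13 10 9
f 9 12 11
f 11 13 9
f 10 16 12
f 14 10 13
f 14 16 10
f 12 16 11
f 15 13 11
f 11 16 15
f 15 14 13
f 16 14 15
f 17 54 33
f 54 28 57
f 33 57 22
f 54 57 33
f 17 33 29
f 33 22 34
f 29 34 18
f 33 34 29
f 17 29 38
f 29 18 39
f 38 39 24
f 29 39 38
f 17 38 50
f 38 24 53
f 50 53 27
f 38 53 50
f 17 50 54
f 50 27 58
f 54 58 28
f 50 58 54
f 18 34 45
f 34 22 48
f 45 48 26
f 34 48 45
f 22 57 35
f 57 28 56
f 35 56 21
f 57 56 35
f 28 58 55
f 58 27 51
f 55 51 19
f 58 51 55
f 27 53 52
f 53 24 40
f 52 40 23
f 53 40 52
f 24 39 44
f 39 18 41
f 44 41 25
f 39 41 44
f 20 46 32
f 46 26 47
f 32 47 21
f 46 47 32
f 20 32 30
f 32 21 31
f 30 31 19
f 32 31 30
f 20 30 37
f 30 19 36
f 37 36 23
f 30 36 37
f 20 37 42
f 37 23 43
f 42 43 25
f 37 43 42
f 20 42 46
f 42 25 49
f 46 49 26
f 42 49 46
f 21 47 35
f 47 26 48
f 35 48 22
f 47 48 35
f 19 31 55
f 31 21 56
f 55 56 28
f 31 56 55
f 23 36 52
f 36 19 51
f 52 51 27
f 36 51 52
f 25 43 44
f 43 23 40
f 44 40 24
f 43 40 44
f 26 49 45
f 49 25 41
f 45 41 18
f 49 41 45
f 60 59 63
f 60 63 61
f 61 63 64
f 61 64 62
f 63 59 65
f 63 65 64
f 64 65 66
f 64 66 62
f 65 59 67
f 65 67 66
f 66 67 68
f 66 68 62
f 67 59 69
f 67 69 68
f 68 69 70
f 68 70 62
f 69 59 71
f 69 71 70
f 70 71 72
f 70 72 62
f 71 59 73
f 71 73 72
f 72 73 74
f 72 74 62
f 73 59 75
f 73 75 74
f 74 75 76
f 74 76 62
f 75 59 77
f 75 77 76
f 76 77 78
f 76 78 62
f 77 59 79
f 77 79 78
f 78 79 80
f 78 80 62
f 79 59 81
f 79 81 80
f 80 81 82
f 80 82 62
f 81 59 83
f 81 83 82
f 82 83 84
f 82 84 62
f 83 59 85
f 83 85 84
f 84 85 86
f 84 86 62
f 85 59 87
f 85 87 86
f 86 87 88
f 86 88 62
f 87 59 89
f 87 89 88
f 88 89 90
f 88 90 62
f 89 59 60
f 89 60 90
f 90 60 61
f 90 61 62



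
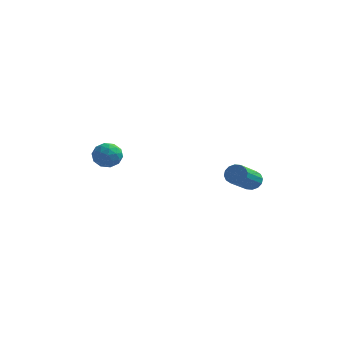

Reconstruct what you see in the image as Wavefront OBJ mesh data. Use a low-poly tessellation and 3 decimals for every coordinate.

v -3.052 -0.241 2.574
v -2.601 -0.219 3.101
v -2.979 -1.361 2.559
v -2.528 -1.339 3.086
v -3.193 -1.169 3.19
v -3.238 -0.476 3.2
v -2.342 -1.104 2.46
v -2.387 -0.411 2.47
v -2.163 -0.752 3.031
v -2.688 -0.792 3.482
v -2.892 -0.788 2.178
v -3.417 -0.828 2.629
v -2.833 -0.131 2.839
v -2.747 -1.449 2.821
v -3.138 -1.348 2.882
v -2.873 -1.335 3.192
v -3.207 -0.283 2.897
v -2.942 -0.27 3.207
v -3.29 -0.828 3.259
v -2.638 -1.31 2.453
v -2.373 -1.297 2.763
v -2.707 -0.245 2.468
v -2.442 -0.232 2.778
v -2.29 -0.752 2.401
v -2.31 -0.432 3.108
v -2.267 -1.09 3.099
v -2.158 -0.952 2.731
v -2.184 -0.545 2.736
v -2.619 -0.456 3.373
v -2.576 -1.114 3.364
v -2.967 -1.014 3.425
v -2.994 -0.607 3.431
v -2.361 -0.769 3.331
v -3.004 -0.466 2.296
v -2.961 -1.124 2.287
v -2.586 -0.973 2.229
v -2.613 -0.566 2.235
v -3.313 -0.49 2.561
v -3.27 -1.148 2.552
v -3.396 -1.035 2.924
v -3.422 -0.628 2.929
v -3.219 -0.811 2.329
v 3.054 0.675 1.639
v 3.55 0.7 1.791
v 3.343 -0.749 2.713
v 2.846 -0.775 2.561
v 3.414 0.838 1.977
v 3.206 -0.611 2.899
v 3.18 0.932 2.073
v 2.973 -0.517 2.994
v 2.913 0.957 2.052
v 2.706 -0.492 2.974
v 2.684 0.907 1.921
v 2.476 -0.542 2.843
v 2.553 0.794 1.714
v 2.346 -0.655 2.636
v 2.557 0.649 1.487
v 2.35 -0.8 2.409
v 2.694 0.511 1.301
v 2.486 -0.938 2.223
v 2.927 0.417 1.206
v 2.72 -1.032 2.127
v 3.194 0.392 1.226
v 2.987 -1.057 2.148
v 3.424 0.442 1.357
v 3.216 -1.007 2.279
v 3.554 0.555 1.564
v 3.347 -0.894 2.486
f 1 38 17
f 38 12 41
f 17 41 6
f 38 41 17
f 1 17 13
f 17 6 18
f 13 18 2
f 17 18 13
f 1 13 22
f 13 2 23
f 22 23 8
f 13 23 22
f 1 22 34
f 22 8 37
f 34 37 11
f 22 37 34
f 1 34 38
f 34 11 42
f 38 42 12
f 34 42 38
f 2 18 29
f 18 6 32
f 29 32 10
f 18 32 29
f 6 41 19
f 41 12 40
f 19 40 5
f 41 40 19
f 12 42 39
f 42 11 35
f 39 35 3
f 42 35 39
f 11 37 36
f 37 8 24
f 36 24 7
f 37 24 36
f 8 23 28
f 23 2 25
f 28 25 9
f 23 25 28
f 4 30 16
f 30 10 31
f 16 31 5
f 30 31 16
f 4 16 14
f 16 5 15
f 14 15 3
f 16 15 14
f 4 14 21
f 14 3 20
f 21 20 7
f 14 20 21
f 4 21 26
f 21 7 27
f 26 27 9
f 21 27 26
f 4 26 30
f 26 9 33
f 30 33 10
f 26 33 30
f 5 31 19
f 31 10 32
f 19 32 6
f 31 32 19
f 3 15 39
f 15 5 40
f 39 40 12
f 15 40 39
f 7 20 36
f 20 3 35
f 36 35 11
f 20 35 36
f 9 27 28
f 27 7 24
f 28 24 8
f 27 24 28
f 10 33 29
f 33 9 25
f 29 25 2
f 33 25 29
f 44 43 47
f 44 47 45
f 45 47 48
f 45 48 46
f 47 43 49
f 47 49 48
f 48 49 50
f 48 50 46
f 49 43 51
f 49 51 50
f 50 51 52
f 50 52 46
f 51 43 53
f 51 53 52
f 52 53 54
f 52 54 46
f 53 43 55
f 53 55 54
f 54 55 56
f 54 56 46
f 55 43 57
f 55 57 56
f 56 57 58
f 56 58 46
f 57 43 59
f 57 59 58
f 58 59 60
f 58 60 46
f 59 43 61
f 59 61 60
f 60 61 62
f 60 62 46
f 61 43 63
f 61 63 62
f 62 63 64
f 62 64 46
f 63 43 65
f 63 65 64
f 64 65 66
f 64 66 46
f 65 43 67
f 65 67 66
f 66 67 68
f 66 68 46
f 67 43 44
f 67 44 68
f 68 44 45
f 68 45 46



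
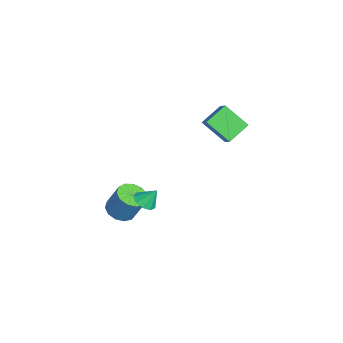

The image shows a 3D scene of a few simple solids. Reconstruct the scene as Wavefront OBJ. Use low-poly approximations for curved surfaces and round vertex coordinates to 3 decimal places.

v -1.356 -1.591 -1.623
v -0.725 -1.329 -1.881
v -1.244 -0.929 -0.677
v -1.105 -1.044 -2.036
v -1.602 -1.014 -1.997
v -1.984 -1.255 -1.784
v -2.072 -1.653 -1.495
v -1.825 -2.022 -1.266
v -1.359 -2.189 -1.204
v -0.891 -2.076 -1.338
v -0.641 -1.737 -1.605
v -3.271 -2.848 -3.821
v -2.683 -2.256 -4.232
v -2.241 -1.599 -2.649
v -2.829 -2.192 -2.239
v -3.145 -2.01 -4.204
v -2.703 -1.354 -2.622
v -3.647 -2.031 -4.056
v -3.205 -1.374 -2.473
v -4.03 -2.311 -3.832
v -3.587 -1.654 -2.25
v -4.172 -2.761 -3.606
v -3.729 -2.104 -2.023
v -4.028 -3.24 -3.447
v -3.585 -2.583 -1.865
v -3.644 -3.594 -3.408
v -3.201 -2.937 -1.825
v -3.141 -3.711 -3.5
v -2.698 -3.054 -1.917
v -2.68 -3.555 -3.694
v -2.237 -2.898 -2.111
v -2.407 -3.174 -3.928
v -1.964 -2.517 -2.345
v -2.408 -2.69 -4.129
v -1.965 -2.033 -2.546
v -3.515 2.666 4.414
v -2.877 2.865 4.889
v -2.967 3.876 3.17
v -2.329 4.075 3.645
v -2.671 1.585 3.735
v -2.033 1.784 4.21
v -2.123 2.795 2.491
v -1.485 2.994 2.966
f 2 1 4
f 2 4 3
f 4 1 5
f 4 5 3
f 5 1 6
f 5 6 3
f 6 1 7
f 6 7 3
f 7 1 8
f 7 8 3
f 8 1 9
f 8 9 3
f 9 1 10
f 9 10 3
f 10 1 11
f 10 11 3
f 11 1 2
f 11 2 3
f 13 12 16
f 13 16 14
f 14 16 17
f 14 17 15
f 16 12 18
f 16 18 17
f 17 18 19
f 17 19 15
f 18 12 20
f 18 20 19
f 19 20 21
f 19 21 15
f 20 12 22
f 20 22 21
f 21 22 23
f 21 23 15
f 22 12 24
f 22 24 23
f 23 24 25
f 23 25 15
f 24 12 26
f 24 26 25
f 25 26 27
f 25 27 15
f 26 12 28
f 26 28 27
f 27 28 29
f 27 29 15
f 28 12 30
f 28 30 29
f 29 30 31
f 29 31 15
f 30 12 32
f 30 32 31
f 31 32 33
f 31 33 15
f 32 12 34
f 32 34 33
f 33 34 35
f 33 35 15
f 34 12 13
f 34 13 35
f 35 13 14
f 35 14 15
f 37 39 36
f 40 37 36
f 36 39 38
f 38 40 36
f 37 43 39
f 41 37 40
f 41 43 37
f 39 43 38
f 42 40 38
f 38 43 42
f 42 41 40
f 43 41 42



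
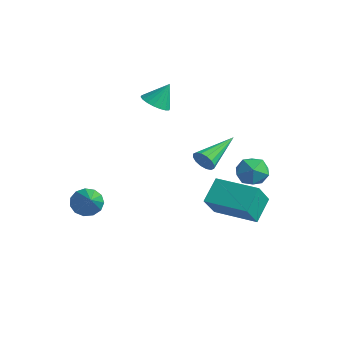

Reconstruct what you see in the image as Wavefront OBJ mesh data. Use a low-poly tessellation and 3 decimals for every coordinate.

v 3.693 -0.05 2.209
v 3.946 0.126 1.741
v 3.507 1.77 2.791
v 3.663 0.118 1.675
v 3.389 0.065 1.753
v 3.196 -0.019 1.952
v 3.136 -0.111 2.22
v 3.226 -0.186 2.486
v 3.44 -0.226 2.677
v 3.722 -0.218 2.742
v 3.997 -0.165 2.665
v 4.19 -0.081 2.465
v 4.25 0.011 2.197
v 4.16 0.086 1.932
v -2.165 -1.371 -2.502
v -1.693 -1.408 -3.07
v -0.855 -2.209 -1.358
v -1.622 -1.043 -2.883
v -1.724 -0.781 -2.574
v -1.966 -0.707 -2.243
v -2.271 -0.844 -1.994
v -2.542 -1.148 -1.906
v -2.694 -1.523 -2.007
v -2.677 -1.85 -2.265
v -2.498 -2.024 -2.599
v -2.213 -1.992 -2.901
v -1.913 -1.762 -3.077
v 1.557 1.962 -2.08
v 1.21 2.987 -1.256
v 1.31 2.818 -3.249
v 0.963 3.843 -2.426
v 3.537 2.597 -2.034
v 3.19 3.622 -1.211
v 3.29 3.453 -3.204
v 2.943 4.478 -2.38
v 2.949 4.043 0.262
v 3.477 3.905 -0.378
v 1.943 3.455 -0.442
v 2.471 3.317 -1.082
v 2.565 2.895 -0.36
v 3.186 3.258 0.075
v 2.234 4.102 -0.895
v 2.855 4.465 -0.46
v 3.035 3.941 -1.093
v 3.24 3.195 -0.762
v 2.18 4.165 -0.058
v 2.385 3.419 0.273
v -2.067 2.455 2.225
v -1.354 2.408 2.079
v -1.813 3.065 3.275
v -1.438 2.688 1.938
v -1.647 2.922 1.853
v -1.939 3.063 1.841
v -2.257 3.084 1.906
v -2.537 2.981 2.034
v -2.724 2.773 2.2
v -2.781 2.503 2.371
v -2.697 2.223 2.513
v -2.488 1.989 2.598
v -2.195 1.848 2.609
v -1.878 1.827 2.544
v -1.598 1.93 2.416
v -1.41 2.138 2.25
f 2 1 4
f 2 4 3
f 4 1 5
f 4 5 3
f 5 1 6
f 5 6 3
f 6 1 7
f 6 7 3
f 7 1 8
f 7 8 3
f 8 1 9
f 8 9 3
f 9 1 10
f 9 10 3
f 10 1 11
f 10 11 3
f 11 1 12
f 11 12 3
f 12 1 13
f 12 13 3
f 13 1 14
f 13 14 3
f 14 1 2
f 14 2 3
f 16 15 18
f 16 18 17
f 18 15 19
f 18 19 17
f 19 15 20
f 19 20 17
f 20 15 21
f 20 21 17
f 21 15 22
f 21 22 17
f 22 15 23
f 22 23 17
f 23 15 24
f 23 24 17
f 24 15 25
f 24 25 17
f 25 15 26
f 25 26 17
f 26 15 27
f 26 27 17
f 27 15 16
f 27 16 17
f 29 31 28
f 32 29 28
f 28 31 30
f 30 32 28
f 29 35 31
f 33 29 32
f 33 35 29
f 31 35 30
f 34 32 30
f 30 35 34
f 34 33 32
f 35 33 34
f 36 47 41
f 36 41 37
f 36 37 43
f 36 43 46
f 36 46 47
f 37 41 45
f 41 47 40
f 47 46 38
f 46 43 42
f 43 37 44
f 39 45 40
f 39 40 38
f 39 38 42
f 39 42 44
f 39 44 45
f 40 45 41
f 38 40 47
f 42 38 46
f 44 42 43
f 45 44 37
f 49 48 51
f 49 51 50
f 51 48 52
f 51 52 50
f 52 48 53
f 52 53 50
f 53 48 54
f 53 54 50
f 54 48 55
f 54 55 50
f 55 48 56
f 55 56 50
f 56 48 57
f 56 57 50
f 57 48 58
f 57 58 50
f 58 48 59
f 58 59 50
f 59 48 60
f 59 60 50
f 60 48 61
f 60 61 50
f 61 48 62
f 61 62 50
f 62 48 63
f 62 63 50
f 63 48 49
f 63 49 50



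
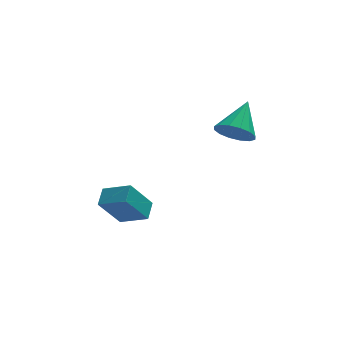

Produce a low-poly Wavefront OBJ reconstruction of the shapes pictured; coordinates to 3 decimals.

v 2.833 -0.101 0.606
v 3.56 0.023 -0.085
v 3.727 1.281 1.794
v 3.191 0.371 -0.212
v 2.726 0.592 -0.12
v 2.29 0.628 0.166
v 2 0.468 0.57
v 1.933 0.156 0.984
v 2.107 -0.225 1.297
v 2.475 -0.573 1.424
v 2.94 -0.795 1.332
v 3.376 -0.83 1.046
v 3.666 -0.671 0.642
v 3.734 -0.358 0.228
v -2.747 -2.229 -3.288
v -3.768 -2.594 -1.764
v -2.409 -1.38 -2.859
v -3.43 -1.744 -1.335
v -1.61 -2.976 -2.705
v -2.631 -3.34 -1.181
v -1.272 -2.126 -2.276
v -2.293 -2.491 -0.752
f 2 1 4
f 2 4 3
f 4 1 5
f 4 5 3
f 5 1 6
f 5 6 3
f 6 1 7
f 6 7 3
f 7 1 8
f 7 8 3
f 8 1 9
f 8 9 3
f 9 1 10
f 9 10 3
f 10 1 11
f 10 11 3
f 11 1 12
f 11 12 3
f 12 1 13
f 12 13 3
f 13 1 14
f 13 14 3
f 14 1 2
f 14 2 3
f 16 18 15
f 19 16 15
f 15 18 17
f 17 19 15
f 16 22 18
f 20 16 19
f 20 22 16
f 18 22 17
f 21 19 17
f 17 22 21
f 21 20 19
f 22 20 21



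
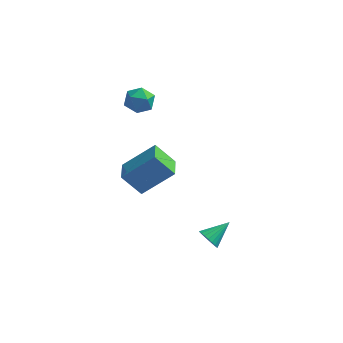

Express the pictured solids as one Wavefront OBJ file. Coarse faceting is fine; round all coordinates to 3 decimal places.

v -1.936 -0.019 -0.756
v -0.387 0.58 0.641
v -2.208 1.231 -0.99
v -0.659 1.83 0.406
v -0.921 -0.01 -1.886
v 0.628 0.589 -0.49
v -1.193 1.24 -2.121
v 0.356 1.839 -0.724
v 2.673 -1.087 -3.729
v 3.177 -1.293 -4.084
v 3.527 -0.133 -3.071
v 3.076 -1.096 -4.239
v 2.905 -0.897 -4.306
v 2.695 -0.731 -4.273
v 2.48 -0.627 -4.146
v 2.299 -0.602 -3.947
v 2.182 -0.661 -3.71
v 2.151 -0.794 -3.477
v 2.209 -0.977 -3.287
v 2.348 -1.18 -3.174
v 2.543 -1.366 -3.157
v 2.761 -1.504 -3.239
v 2.963 -1.57 -3.405
v 3.115 -1.553 -3.628
v 3.191 -1.455 -3.868
v -1.656 3.324 3.237
v -1.271 2.967 2.566
v -1.949 2.073 3.734
v -1.564 1.716 3.063
v -1.104 2.13 3.648
v -0.923 2.903 3.341
v -2.297 2.137 2.959
v -2.116 2.91 2.652
v -1.667 2.234 2.395
v -0.93 2.23 2.82
v -2.29 2.81 3.48
v -1.553 2.806 3.905
f 2 4 1
f 5 2 1
f 1 4 3
f 3 5 1
f 2 8 4
f 6 2 5
f 6 8 2
f 4 8 3
f 7 5 3
f 3 8 7
f 7 6 5
f 8 6 7
f 10 9 12
f 10 12 11
f 12 9 13
f 12 13 11
f 13 9 14
f 13 14 11
f 14 9 15
f 14 15 11
f 15 9 16
f 15 16 11
f 16 9 17
f 16 17 11
f 17 9 18
f 17 18 11
f 18 9 19
f 18 19 11
f 19 9 20
f 19 20 11
f 20 9 21
f 20 21 11
f 21 9 22
f 21 22 11
f 22 9 23
f 22 23 11
f 23 9 24
f 23 24 11
f 24 9 25
f 24 25 11
f 25 9 10
f 25 10 11
f 26 37 31
f 26 31 27
f 26 27 33
f 26 33 36
f 26 36 37
f 27 31 35
f 31 37 30
f 37 36 28
f 36 33 32
f 33 27 34
f 29 35 30
f 29 30 28
f 29 28 32
f 29 32 34
f 29 34 35
f 30 35 31
f 28 30 37
f 32 28 36
f 34 32 33
f 35 34 27



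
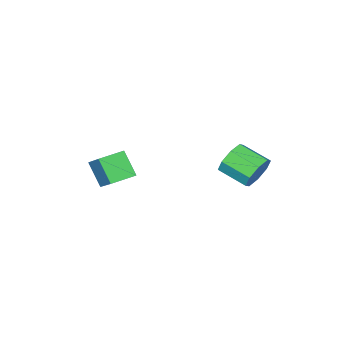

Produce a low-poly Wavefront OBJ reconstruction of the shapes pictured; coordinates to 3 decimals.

v -0.85 2.521 3.072
v -0.428 2.918 3.875
v -0.107 1.416 4.45
v -0.53 1.019 3.648
v -1.17 2.796 3.968
v -0.849 1.294 4.543
v -1.725 2.512 3.537
v -1.404 1.01 4.112
v -1.767 2.234 2.834
v -1.446 0.732 3.409
v -1.273 2.124 2.27
v -0.952 0.622 2.845
v -0.531 2.246 2.177
v -0.21 0.744 2.752
v 0.024 2.53 2.608
v 0.345 1.028 3.183
v 0.066 2.808 3.311
v 0.387 1.306 3.886
v 1.876 -3.729 1.047
v 1.745 -4.708 2.293
v 2.502 -2.301 2.234
v 2.371 -3.28 3.48
v 3.169 -4.14 0.86
v 3.038 -5.119 2.106
v 3.795 -2.712 2.047
v 3.664 -3.691 3.293
f 2 1 5
f 2 5 3
f 3 5 6
f 3 6 4
f 5 1 7
f 5 7 6
f 6 7 8
f 6 8 4
f 7 1 9
f 7 9 8
f 8 9 10
f 8 10 4
f 9 1 11
f 9 11 10
f 10 11 12
f 10 12 4
f 11 1 13
f 11 13 12
f 12 13 14
f 12 14 4
f 13 1 15
f 13 15 14
f 14 15 16
f 14 16 4
f 15 1 17
f 15 17 16
f 16 17 18
f 16 18 4
f 17 1 2
f 17 2 18
f 18 2 3
f 18 3 4
f 20 22 19
f 23 20 19
f 19 22 21
f 21 23 19
f 20 26 22
f 24 20 23
f 24 26 20
f 22 26 21
f 25 23 21
f 21 26 25
f 25 24 23
f 26 24 25



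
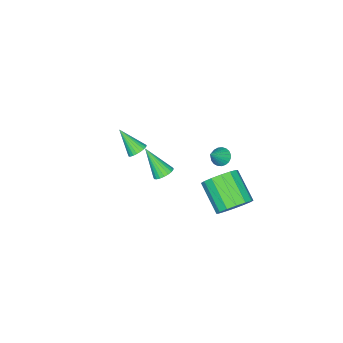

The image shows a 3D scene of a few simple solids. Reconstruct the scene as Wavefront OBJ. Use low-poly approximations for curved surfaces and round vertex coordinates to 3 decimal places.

v 0.666 3.719 -4.444
v 1.144 4.141 -3.635
v 0.472 2.663 -2.467
v -0.006 2.241 -3.276
v 0.658 4.36 -3.638
v -0.014 2.882 -2.47
v 0.174 4.407 -3.857
v -0.498 2.93 -2.688
v -0.178 4.27 -4.233
v -0.85 2.792 -3.064
v -0.304 3.985 -4.665
v -0.976 2.508 -3.497
v -0.17 3.629 -5.039
v -0.842 2.151 -3.87
v 0.188 3.297 -5.253
v -0.484 1.819 -4.085
v 0.674 3.078 -5.25
v 0.002 1.6 -4.082
v 1.158 3.03 -5.032
v 0.486 1.553 -3.863
v 1.51 3.168 -4.656
v 0.838 1.69 -3.487
v 1.636 3.452 -4.223
v 0.964 1.975 -3.055
v 1.502 3.809 -3.85
v 0.83 2.331 -2.681
v 2.194 0.305 -2.402
v 2.734 0.502 -2.269
v 2.246 -0.825 -0.938
v 2.591 0.657 -2.144
v 2.379 0.752 -2.064
v 2.135 0.769 -2.042
v 1.902 0.706 -2.082
v 1.718 0.573 -2.178
v 1.618 0.394 -2.312
v 1.616 0.2 -2.462
v 1.715 0.024 -2.602
v 1.896 -0.103 -2.707
v 2.129 -0.16 -2.759
v 2.373 -0.137 -2.749
v 2.586 -0.037 -2.68
v 2.731 0.122 -2.562
v 2.784 0.313 -2.417
v -0.013 -3.129 -4.262
v 0.538 -2.957 -4.142
v 0.073 -4.271 -3.018
v 0.417 -2.817 -4.005
v 0.23 -2.725 -3.907
v 0.007 -2.694 -3.863
v -0.22 -2.73 -3.88
v -0.416 -2.826 -3.955
v -0.55 -2.968 -4.076
v -0.602 -3.135 -4.226
v -0.565 -3.301 -4.381
v -0.444 -3.441 -4.518
v -0.257 -3.533 -4.616
v -0.033 -3.564 -4.66
v 0.194 -3.529 -4.643
v 0.389 -3.433 -4.568
v 0.523 -3.29 -4.447
v 0.576 -3.123 -4.297
v -0.734 1.785 -2.424
v -0.386 2.094 -2.77
v 0.174 1.755 -1.536
v -0.5 2.266 -2.647
v -0.656 2.356 -2.485
v -0.824 2.347 -2.313
v -0.977 2.24 -2.16
v -1.088 2.055 -2.053
v -1.138 1.823 -2.009
v -1.118 1.584 -2.038
v -1.031 1.38 -2.133
v -0.893 1.246 -2.279
v -0.728 1.205 -2.449
v -0.563 1.264 -2.615
v -0.428 1.413 -2.748
v -0.346 1.627 -2.825
v -0.331 1.867 -2.833
f 2 1 5
f 2 5 3
f 3 5 6
f 3 6 4
f 5 1 7
f 5 7 6
f 6 7 8
f 6 8 4
f 7 1 9
f 7 9 8
f 8 9 10
f 8 10 4
f 9 1 11
f 9 11 10
f 10 11 12
f 10 12 4
f 11 1 13
f 11 13 12
f 12 13 14
f 12 14 4
f 13 1 15
f 13 15 14
f 14 15 16
f 14 16 4
f 15 1 17
f 15 17 16
f 16 17 18
f 16 18 4
f 17 1 19
f 17 19 18
f 18 19 20
f 18 20 4
f 19 1 21
f 19 21 20
f 20 21 22
f 20 22 4
f 21 1 23
f 21 23 22
f 22 23 24
f 22 24 4
f 23 1 25
f 23 25 24
f 24 25 26
f 24 26 4
f 25 1 2
f 25 2 26
f 26 2 3
f 26 3 4
f 28 27 30
f 28 30 29
f 30 27 31
f 30 31 29
f 31 27 32
f 31 32 29
f 32 27 33
f 32 33 29
f 33 27 34
f 33 34 29
f 34 27 35
f 34 35 29
f 35 27 36
f 35 36 29
f 36 27 37
f 36 37 29
f 37 27 38
f 37 38 29
f 38 27 39
f 38 39 29
f 39 27 40
f 39 40 29
f 40 27 41
f 40 41 29
f 41 27 42
f 41 42 29
f 42 27 43
f 42 43 29
f 43 27 28
f 43 28 29
f 45 44 47
f 45 47 46
f 47 44 48
f 47 48 46
f 48 44 49
f 48 49 46
f 49 44 50
f 49 50 46
f 50 44 51
f 50 51 46
f 51 44 52
f 51 52 46
f 52 44 53
f 52 53 46
f 53 44 54
f 53 54 46
f 54 44 55
f 54 55 46
f 55 44 56
f 55 56 46
f 56 44 57
f 56 57 46
f 57 44 58
f 57 58 46
f 58 44 59
f 58 59 46
f 59 44 60
f 59 60 46
f 60 44 61
f 60 61 46
f 61 44 45
f 61 45 46
f 63 62 65
f 63 65 64
f 65 62 66
f 65 66 64
f 66 62 67
f 66 67 64
f 67 62 68
f 67 68 64
f 68 62 69
f 68 69 64
f 69 62 70
f 69 70 64
f 70 62 71
f 70 71 64
f 71 62 72
f 71 72 64
f 72 62 73
f 72 73 64
f 73 62 74
f 73 74 64
f 74 62 75
f 74 75 64
f 75 62 76
f 75 76 64
f 76 62 77
f 76 77 64
f 77 62 78
f 77 78 64
f 78 62 63
f 78 63 64



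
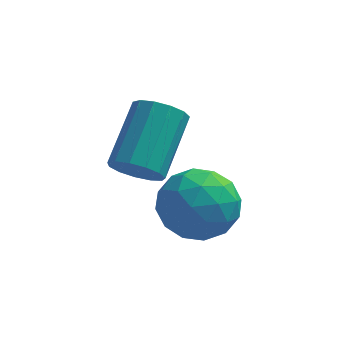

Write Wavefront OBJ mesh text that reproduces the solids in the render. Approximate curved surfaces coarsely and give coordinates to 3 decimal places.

v -2.77 -1.705 -0.78
v -2.019 -0.866 -1.192
v -1.321 -2.994 -0.768
v -0.57 -2.155 -1.18
v -1.005 -2.075 -0.065
v -1.9 -1.278 -0.073
v -1.44 -2.582 -1.887
v -2.335 -1.785 -1.895
v -1.197 -1.408 -1.876
v -0.929 -1.095 -0.751
v -2.411 -2.765 -1.209
v -2.143 -2.452 -0.084
v -2.521 -1.172 -0.987
v -0.819 -2.688 -0.973
v -1.074 -2.641 -0.318
v -0.633 -2.148 -0.56
v -2.452 -1.415 -0.33
v -2.011 -0.921 -0.572
v -1.415 -1.633 0.09
v -1.329 -2.939 -1.388
v -0.888 -2.445 -1.63
v -2.707 -1.712 -1.4
v -2.266 -1.219 -1.642
v -1.925 -2.227 -2.05
v -1.597 -0.997 -1.632
v -0.746 -1.755 -1.624
v -1.257 -2.006 -2.04
v -1.783 -1.537 -2.044
v -1.439 -0.814 -0.97
v -0.588 -1.572 -0.963
v -0.843 -1.525 -0.308
v -1.37 -1.056 -0.312
v -0.956 -1.132 -1.372
v -2.752 -2.288 -0.997
v -1.901 -3.046 -0.99
v -1.97 -2.804 -1.648
v -2.497 -2.335 -1.652
v -2.594 -2.105 -0.336
v -1.743 -2.863 -0.328
v -1.557 -2.323 0.084
v -2.083 -1.854 0.08
v -2.384 -2.728 -0.588
v -3.487 -0.834 -0.718
v -2.815 -0.679 -1.162
v -2.401 1.068 0.074
v -3.073 0.914 0.518
v -3.162 -0.452 -1.367
v -2.747 1.295 -0.131
v -3.611 -0.346 -1.365
v -3.197 1.401 -0.13
v -4.022 -0.395 -1.159
v -3.607 1.352 0.077
v -4.262 -0.583 -0.812
v -3.848 1.164 0.424
v -4.257 -0.851 -0.435
v -3.842 0.897 0.8
v -4.007 -1.113 -0.148
v -3.593 0.634 1.087
v -3.592 -1.287 -0.042
v -3.178 0.461 1.193
v -3.144 -1.316 -0.151
v -2.73 0.431 1.085
v -2.805 -1.193 -0.439
v -2.39 0.555 0.797
v -2.682 -0.955 -0.816
v -2.268 0.792 0.42
f 1 38 17
f 38 12 41
f 17 41 6
f 38 41 17
f 1 17 13
f 17 6 18
f 13 18 2
f 17 18 13
f 1 13 22
f 13 2 23
f 22 23 8
f 13 23 22
f 1 22 34
f 22 8 37
f 34 37 11
f 22 37 34
f 1 34 38
f 34 11 42
f 38 42 12
f 34 42 38
f 2 18 29
f 18 6 32
f 29 32 10
f 18 32 29
f 6 41 19
f 41 12 40
f 19 40 5
f 41 40 19
f 12 42 39
f 42 11 35
f 39 35 3
f 42 35 39
f 11 37 36
f 37 8 24
f 36 24 7
f 37 24 36
f 8 23 28
f 23 2 25
f 28 25 9
f 23 25 28
f 4 30 16
f 30 10 31
f 16 31 5
f 30 31 16
f 4 16 14
f 16 5 15
f 14 15 3
f 16 15 14
f 4 14 21
f 14 3 20
f 21 20 7
f 14 20 21
f 4 21 26
f 21 7 27
f 26 27 9
f 21 27 26
f 4 26 30
f 26 9 33
f 30 33 10
f 26 33 30
f 5 31 19
f 31 10 32
f 19 32 6
f 31 32 19
f 3 15 39
f 15 5 40
f 39 40 12
f 15 40 39
f 7 20 36
f 20 3 35
f 36 35 11
f 20 35 36
f 9 27 28
f 27 7 24
f 28 24 8
f 27 24 28
f 10 33 29
f 33 9 25
f 29 25 2
f 33 25 29
f 44 43 47
f 44 47 45
f 45 47 48
f 45 48 46
f 47 43 49
f 47 49 48
f 48 49 50
f 48 50 46
f 49 43 51
f 49 51 50
f 50 51 52
f 50 52 46
f 51 43 53
f 51 53 52
f 52 53 54
f 52 54 46
f 53 43 55
f 53 55 54
f 54 55 56
f 54 56 46
f 55 43 57
f 55 57 56
f 56 57 58
f 56 58 46
f 57 43 59
f 57 59 58
f 58 59 60
f 58 60 46
f 59 43 61
f 59 61 60
f 60 61 62
f 60 62 46
f 61 43 63
f 61 63 62
f 62 63 64
f 62 64 46
f 63 43 65
f 63 65 64
f 64 65 66
f 64 66 46
f 65 43 44
f 65 44 66
f 66 44 45
f 66 45 46



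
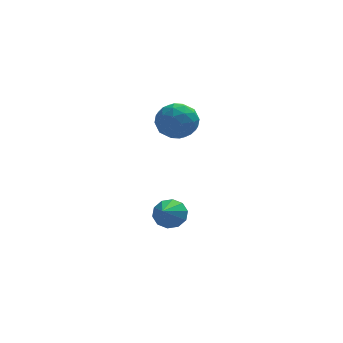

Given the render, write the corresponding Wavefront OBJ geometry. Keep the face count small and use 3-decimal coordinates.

v -1.975 -1.238 1.094
v -1.657 -0.7 1.791
v -1.023 -2.34 1.509
v -0.705 -1.802 2.206
v -1.576 -2.145 2.238
v -2.164 -1.464 1.982
v -0.516 -1.576 1.318
v -1.104 -0.895 1.062
v -0.756 -0.91 1.93
v -1.411 -1.261 2.499
v -1.269 -1.779 0.801
v -1.924 -2.13 1.37
v -1.899 -0.872 1.406
v -0.781 -2.168 1.894
v -1.292 -2.369 1.913
v -1.105 -2.053 2.323
v -2.197 -1.321 1.518
v -2.011 -1.005 1.928
v -1.963 -1.854 2.191
v -0.669 -2.035 1.372
v -0.483 -1.719 1.782
v -1.575 -0.987 0.977
v -1.388 -0.671 1.387
v -0.717 -1.186 1.109
v -1.183 -0.68 1.897
v -0.624 -1.327 2.142
v -0.512 -1.194 1.62
v -0.858 -0.794 1.469
v -1.568 -0.886 2.232
v -1.008 -1.534 2.476
v -1.52 -1.735 2.495
v -1.866 -1.335 2.344
v -1.038 -1.009 2.313
v -1.672 -1.506 0.824
v -1.112 -2.154 1.068
v -0.814 -1.705 0.956
v -1.16 -1.305 0.805
v -2.056 -1.713 1.158
v -1.497 -2.36 1.403
v -1.822 -2.246 1.831
v -2.168 -1.846 1.68
v -1.642 -2.031 0.987
v -1.65 -1.741 -3.504
v -0.956 -1.879 -3.325
v -2.11 -2.899 -2.616
v -1.121 -1.584 -3.026
v -1.489 -1.349 -2.91
v -1.918 -1.264 -3.021
v -2.244 -1.361 -3.317
v -2.344 -1.604 -3.684
v -2.178 -1.899 -3.983
v -1.811 -2.134 -4.099
v -1.382 -2.219 -3.987
v -1.056 -2.122 -3.692
f 1 38 17
f 38 12 41
f 17 41 6
f 38 41 17
f 1 17 13
f 17 6 18
f 13 18 2
f 17 18 13
f 1 13 22
f 13 2 23
f 22 23 8
f 13 23 22
f 1 22 34
f 22 8 37
f 34 37 11
f 22 37 34
f 1 34 38
f 34 11 42
f 38 42 12
f 34 42 38
f 2 18 29
f 18 6 32
f 29 32 10
f 18 32 29
f 6 41 19
f 41 12 40
f 19 40 5
f 41 40 19
f 12 42 39
f 42 11 35
f 39 35 3
f 42 35 39
f 11 37 36
f 37 8 24
f 36 24 7
f 37 24 36
f 8 23 28
f 23 2 25
f 28 25 9
f 23 25 28
f 4 30 16
f 30 10 31
f 16 31 5
f 30 31 16
f 4 16 14
f 16 5 15
f 14 15 3
f 16 15 14
f 4 14 21
f 14 3 20
f 21 20 7
f 14 20 21
f 4 21 26
f 21 7 27
f 26 27 9
f 21 27 26
f 4 26 30
f 26 9 33
f 30 33 10
f 26 33 30
f 5 31 19
f 31 10 32
f 19 32 6
f 31 32 19
f 3 15 39
f 15 5 40
f 39 40 12
f 15 40 39
f 7 20 36
f 20 3 35
f 36 35 11
f 20 35 36
f 9 27 28
f 27 7 24
f 28 24 8
f 27 24 28
f 10 33 29
f 33 9 25
f 29 25 2
f 33 25 29
f 44 43 46
f 44 46 45
f 46 43 47
f 46 47 45
f 47 43 48
f 47 48 45
f 48 43 49
f 48 49 45
f 49 43 50
f 49 50 45
f 50 43 51
f 50 51 45
f 51 43 52
f 51 52 45
f 52 43 53
f 52 53 45
f 53 43 54
f 53 54 45
f 54 43 44
f 54 44 45



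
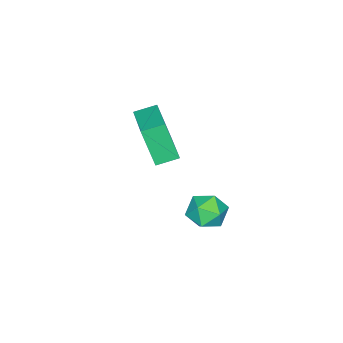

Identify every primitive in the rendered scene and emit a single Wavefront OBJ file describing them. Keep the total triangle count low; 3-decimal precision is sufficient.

v 1.354 3.127 -1.026
v 1.94 3.187 -1.535
v 1.8 2.013 -0.645
v 2.386 2.073 -1.154
v 2.357 2.545 -0.536
v 2.082 3.233 -0.771
v 1.658 1.967 -1.409
v 1.383 2.655 -1.644
v 2.128 2.47 -1.772
v 2.56 2.828 -1.232
v 1.18 2.372 -0.948
v 1.612 2.73 -0.408
v -1.918 -1.261 -1.996
v -1.932 -1.876 -0.422
v -0.592 -0.051 -1.511
v -0.606 -0.666 0.063
v -1.294 -1.854 -2.223
v -1.308 -2.469 -0.649
v 0.032 -0.644 -1.738
v 0.018 -1.259 -0.164
f 1 12 6
f 1 6 2
f 1 2 8
f 1 8 11
f 1 11 12
f 2 6 10
f 6 12 5
f 12 11 3
f 11 8 7
f 8 2 9
f 4 10 5
f 4 5 3
f 4 3 7
f 4 7 9
f 4 9 10
f 5 10 6
f 3 5 12
f 7 3 11
f 9 7 8
f 10 9 2
f 14 16 13
f 17 14 13
f 13 16 15
f 15 17 13
f 14 20 16
f 18 14 17
f 18 20 14
f 16 20 15
f 19 17 15
f 15 20 19
f 19 18 17
f 20 18 19



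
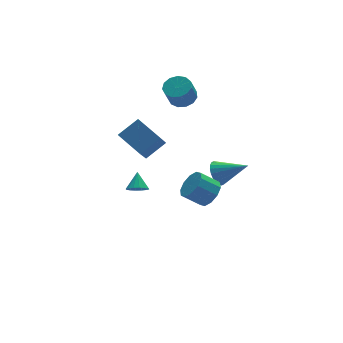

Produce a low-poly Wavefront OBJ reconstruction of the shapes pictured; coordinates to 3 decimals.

v -0.296 -1.603 0.125
v 0.322 -1.242 -0.315
v 0.996 -2.677 1.055
v 0.302 -1.041 -0.057
v 0.192 -0.927 0.23
v 0.007 -0.915 0.5
v -0.224 -1.007 0.714
v -0.466 -1.191 0.837
v -0.682 -1.437 0.853
v -0.839 -1.708 0.757
v -0.913 -1.964 0.566
v -0.894 -2.164 0.307
v -0.783 -2.279 0.021
v -0.598 -2.291 -0.25
v -0.367 -2.198 -0.463
v -0.126 -2.014 -0.587
v 0.09 -1.768 -0.602
v 0.247 -1.497 -0.507
v -2.901 3.196 -3.678
v -2.493 3.486 -4.138
v -2.519 3.984 -2.842
v -2.797 3.661 -4.163
v -3.13 3.712 -4.059
v -3.401 3.624 -3.852
v -3.538 3.422 -3.599
v -3.505 3.159 -3.366
v -3.31 2.907 -3.218
v -3.005 2.732 -3.192
v -2.673 2.681 -3.297
v -2.402 2.769 -3.504
v -2.265 2.971 -3.757
v -2.298 3.234 -3.989
v -1.948 -3.813 0.561
v -1.336 -3.273 0.986
v -2.281 -2.846 1.804
v -2.892 -3.387 1.379
v -1.569 -2.975 0.562
v -2.514 -2.548 1.379
v -1.947 -2.997 0.137
v -2.891 -2.571 0.954
v -2.324 -3.331 -0.126
v -3.269 -2.905 0.692
v -2.558 -3.849 -0.126
v -3.503 -3.423 0.692
v -2.559 -4.354 0.136
v -3.504 -3.927 0.954
v -2.326 -4.652 0.561
v -3.271 -4.225 1.378
v -1.949 -4.629 0.986
v -2.893 -4.203 1.803
v -1.571 -4.295 1.248
v -2.516 -3.869 2.066
v -1.337 -3.777 1.248
v -2.282 -3.351 2.066
v -4.592 -0.751 2.646
v -3.336 -0.682 3.481
v -5.214 0.73 3.458
v -3.958 0.8 4.293
v -3.662 0.46 1.147
v -2.406 0.53 1.982
v -4.284 1.942 1.959
v -3.028 2.011 2.794
v 0.316 3.792 2.91
v 1.021 4.085 3.306
v 0.469 3.741 4.545
v -0.236 3.448 4.15
v 0.716 4.461 3.274
v 0.164 4.116 4.514
v 0.284 4.624 3.127
v -0.268 4.279 4.367
v -0.138 4.523 2.911
v -0.69 4.178 4.151
v -0.415 4.19 2.695
v -0.968 3.845 3.934
v -0.461 3.731 2.547
v -1.013 3.386 3.787
v -0.26 3.291 2.514
v -0.812 2.947 3.754
v 0.124 3.011 2.607
v -0.428 2.666 3.847
v 0.569 2.978 2.797
v 0.017 2.634 4.036
v 0.934 3.204 3.022
v 0.382 2.86 4.261
v 1.102 3.617 3.212
v 0.55 3.272 4.451
f 2 1 4
f 2 4 3
f 4 1 5
f 4 5 3
f 5 1 6
f 5 6 3
f 6 1 7
f 6 7 3
f 7 1 8
f 7 8 3
f 8 1 9
f 8 9 3
f 9 1 10
f 9 10 3
f 10 1 11
f 10 11 3
f 11 1 12
f 11 12 3
f 12 1 13
f 12 13 3
f 13 1 14
f 13 14 3
f 14 1 15
f 14 15 3
f 15 1 16
f 15 16 3
f 16 1 17
f 16 17 3
f 17 1 18
f 17 18 3
f 18 1 2
f 18 2 3
f 20 19 22
f 20 22 21
f 22 19 23
f 22 23 21
f 23 19 24
f 23 24 21
f 24 19 25
f 24 25 21
f 25 19 26
f 25 26 21
f 26 19 27
f 26 27 21
f 27 19 28
f 27 28 21
f 28 19 29
f 28 29 21
f 29 19 30
f 29 30 21
f 30 19 31
f 30 31 21
f 31 19 32
f 31 32 21
f 32 19 20
f 32 20 21
f 34 33 37
f 34 37 35
f 35 37 38
f 35 38 36
f 37 33 39
f 37 39 38
f 38 39 40
f 38 40 36
f 39 33 41
f 39 41 40
f 40 41 42
f 40 42 36
f 41 33 43
f 41 43 42
f 42 43 44
f 42 44 36
f 43 33 45
f 43 45 44
f 44 45 46
f 44 46 36
f 45 33 47
f 45 47 46
f 46 47 48
f 46 48 36
f 47 33 49
f 47 49 48
f 48 49 50
f 48 50 36
f 49 33 51
f 49 51 50
f 50 51 52
f 50 52 36
f 51 33 53
f 51 53 52
f 52 53 54
f 52 54 36
f 53 33 34
f 53 34 54
f 54 34 35
f 54 35 36
f 56 58 55
f 59 56 55
f 55 58 57
f 57 59 55
f 56 62 58
f 60 56 59
f 60 62 56
f 58 62 57
f 61 59 57
f 57 62 61
f 61 60 59
f 62 60 61
f 64 63 67
f 64 67 65
f 65 67 68
f 65 68 66
f 67 63 69
f 67 69 68
f 68 69 70
f 68 70 66
f 69 63 71
f 69 71 70
f 70 71 72
f 70 72 66
f 71 63 73
f 71 73 72
f 72 73 74
f 72 74 66
f 73 63 75
f 73 75 74
f 74 75 76
f 74 76 66
f 75 63 77
f 75 77 76
f 76 77 78
f 76 78 66
f 77 63 79
f 77 79 78
f 78 79 80
f 78 80 66
f 79 63 81
f 79 81 80
f 80 81 82
f 80 82 66
f 81 63 83
f 81 83 82
f 82 83 84
f 82 84 66
f 83 63 85
f 83 85 84
f 84 85 86
f 84 86 66
f 85 63 64
f 85 64 86
f 86 64 65
f 86 65 66

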